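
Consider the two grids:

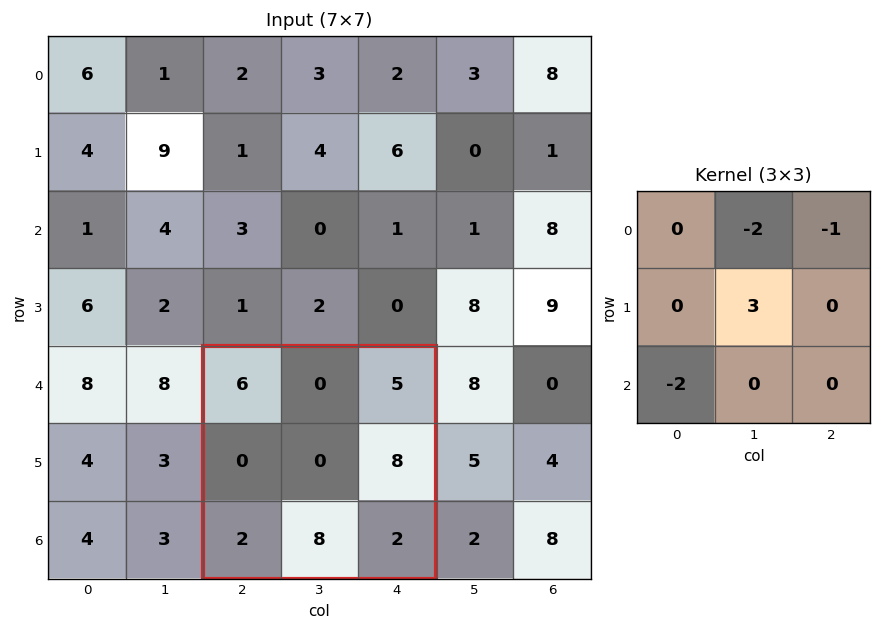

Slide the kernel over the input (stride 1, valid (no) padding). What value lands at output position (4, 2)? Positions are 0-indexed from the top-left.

-9

The receptive field on the input at this output position is [6 0 5 / 0 0 8 / 2 8 2]. Elementwise product with the kernel and sum: 0·-2 + 5·-1 + 0·3 + 2·-2.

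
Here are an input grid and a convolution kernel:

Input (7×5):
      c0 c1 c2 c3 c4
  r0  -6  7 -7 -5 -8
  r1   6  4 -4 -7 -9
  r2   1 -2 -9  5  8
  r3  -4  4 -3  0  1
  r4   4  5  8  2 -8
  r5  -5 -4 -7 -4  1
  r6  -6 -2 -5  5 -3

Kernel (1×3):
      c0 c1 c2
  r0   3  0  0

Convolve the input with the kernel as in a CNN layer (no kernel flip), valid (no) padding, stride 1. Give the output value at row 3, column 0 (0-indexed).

The receptive field on the input at this output position is [-4 4 -3]. Elementwise product with the kernel and sum: -4·3.

-12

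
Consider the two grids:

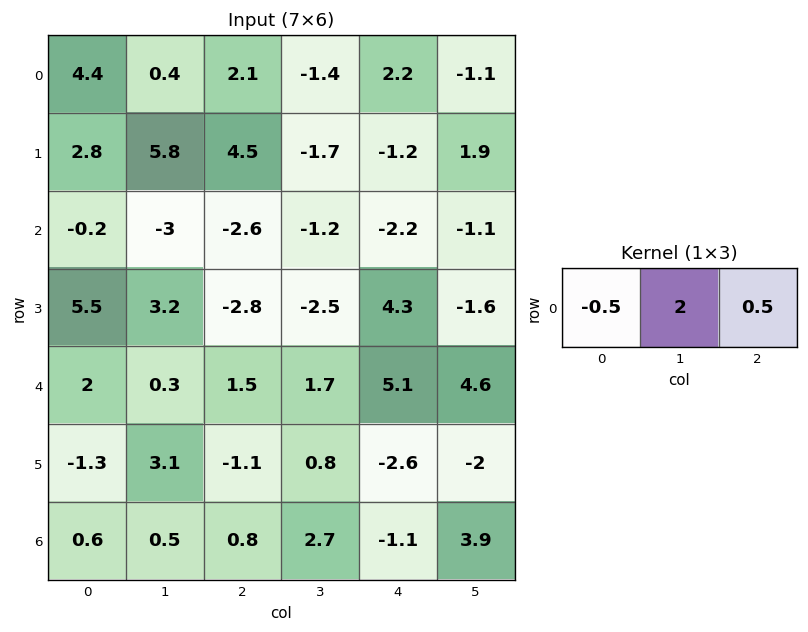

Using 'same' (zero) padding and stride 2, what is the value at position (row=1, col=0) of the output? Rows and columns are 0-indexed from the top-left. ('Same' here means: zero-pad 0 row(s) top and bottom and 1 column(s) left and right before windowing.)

-1.9

The receptive field on the zero-padded input at this output position is [0 -0.2 -3]. Elementwise product with the kernel and sum: 0·-0.5 + -0.2·2 + -3·0.5.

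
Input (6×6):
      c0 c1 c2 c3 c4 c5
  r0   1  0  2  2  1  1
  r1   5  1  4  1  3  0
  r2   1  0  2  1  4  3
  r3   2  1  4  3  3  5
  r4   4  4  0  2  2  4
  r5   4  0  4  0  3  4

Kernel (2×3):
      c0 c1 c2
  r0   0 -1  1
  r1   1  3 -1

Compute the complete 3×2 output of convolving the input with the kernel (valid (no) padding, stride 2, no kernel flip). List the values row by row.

Output[0,0]: The receptive field on the input at this output position is [1 0 2 / 5 1 4]. Elementwise product with the kernel and sum: 0·-1 + 2·1 + 5·1 + 1·3 + 4·-1.
Output[0,1]: The receptive field on the input at this output position is [2 2 1 / 4 1 3]. Elementwise product with the kernel and sum: 2·-1 + 1·1 + 4·1 + 1·3 + 3·-1.

6 3
3 13
-4 1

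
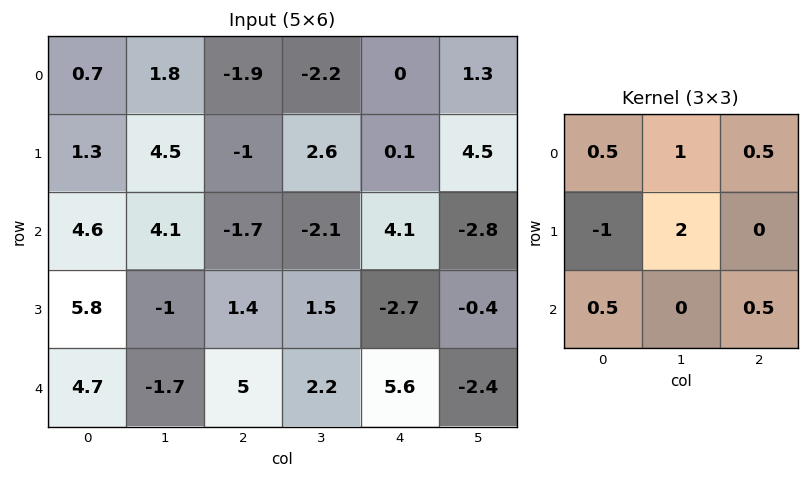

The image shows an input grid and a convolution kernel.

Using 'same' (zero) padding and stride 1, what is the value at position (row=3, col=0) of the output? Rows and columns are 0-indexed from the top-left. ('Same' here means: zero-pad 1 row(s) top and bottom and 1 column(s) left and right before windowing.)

17.4

The receptive field on the zero-padded input at this output position is [0 4.6 4.1 / 0 5.8 -1 / 0 4.7 -1.7]. Elementwise product with the kernel and sum: 0·0.5 + 4.6·1 + 4.1·0.5 + 0·-1 + 5.8·2 + 0·0.5 + -1.7·0.5.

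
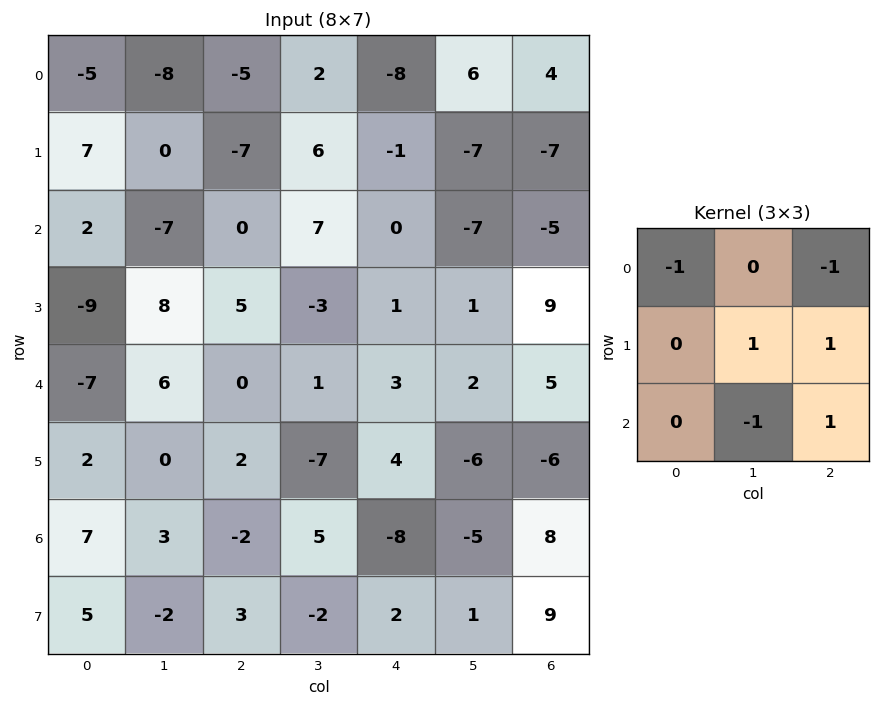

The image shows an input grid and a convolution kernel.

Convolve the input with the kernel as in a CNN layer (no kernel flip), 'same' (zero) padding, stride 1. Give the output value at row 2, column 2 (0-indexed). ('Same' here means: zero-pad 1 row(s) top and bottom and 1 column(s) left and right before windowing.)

The receptive field on the zero-padded input at this output position is [0 -7 6 / -7 0 7 / 8 5 -3]. Elementwise product with the kernel and sum: 0·-1 + 6·-1 + 0·1 + 7·1 + 5·-1 + -3·1.

-7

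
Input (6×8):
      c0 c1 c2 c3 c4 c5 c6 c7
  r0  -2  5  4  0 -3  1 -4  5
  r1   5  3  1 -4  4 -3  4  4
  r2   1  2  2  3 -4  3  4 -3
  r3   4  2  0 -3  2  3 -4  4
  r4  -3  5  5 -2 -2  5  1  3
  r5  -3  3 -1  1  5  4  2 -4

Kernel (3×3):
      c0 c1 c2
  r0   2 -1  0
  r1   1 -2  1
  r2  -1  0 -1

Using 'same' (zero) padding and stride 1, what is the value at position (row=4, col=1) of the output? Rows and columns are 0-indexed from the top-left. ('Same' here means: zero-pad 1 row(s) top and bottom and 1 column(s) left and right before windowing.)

2

The receptive field on the zero-padded input at this output position is [4 2 0 / -3 5 5 / -3 3 -1]. Elementwise product with the kernel and sum: 4·2 + 2·-1 + -3·1 + 5·-2 + 5·1 + -3·-1 + -1·-1.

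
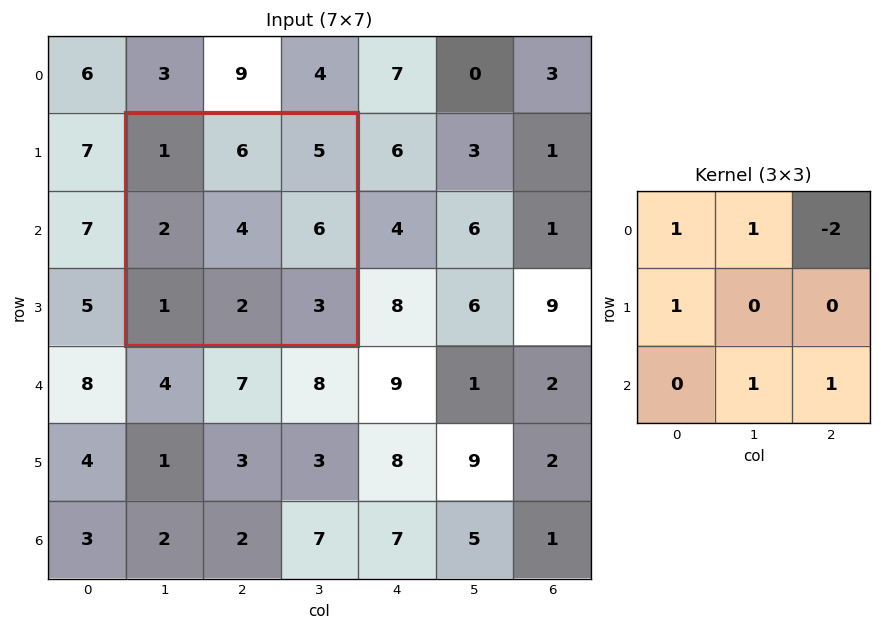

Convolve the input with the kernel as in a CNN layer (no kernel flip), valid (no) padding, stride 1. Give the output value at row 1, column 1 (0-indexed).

4

The receptive field on the input at this output position is [1 6 5 / 2 4 6 / 1 2 3]. Elementwise product with the kernel and sum: 1·1 + 6·1 + 5·-2 + 2·1 + 2·1 + 3·1.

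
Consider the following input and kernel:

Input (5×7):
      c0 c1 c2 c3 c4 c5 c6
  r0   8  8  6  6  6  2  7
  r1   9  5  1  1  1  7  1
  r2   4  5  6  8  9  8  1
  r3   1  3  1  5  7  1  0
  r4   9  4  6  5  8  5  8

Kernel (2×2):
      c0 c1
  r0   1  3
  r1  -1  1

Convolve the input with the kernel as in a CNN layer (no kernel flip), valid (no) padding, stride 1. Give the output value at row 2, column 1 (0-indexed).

21

The receptive field on the input at this output position is [5 6 / 3 1]. Elementwise product with the kernel and sum: 5·1 + 6·3 + 3·-1 + 1·1.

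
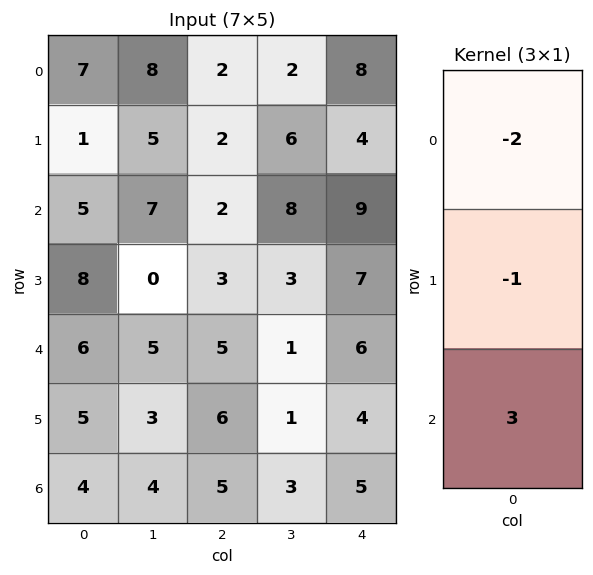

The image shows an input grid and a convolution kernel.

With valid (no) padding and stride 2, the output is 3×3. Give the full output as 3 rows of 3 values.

0 0 7
0 8 -7
-5 -1 -1

Output[0,0]: The receptive field on the input at this output position is [7 / 1 / 5]. Elementwise product with the kernel and sum: 7·-2 + 1·-1 + 5·3.
Output[0,1]: The receptive field on the input at this output position is [2 / 2 / 2]. Elementwise product with the kernel and sum: 2·-2 + 2·-1 + 2·3.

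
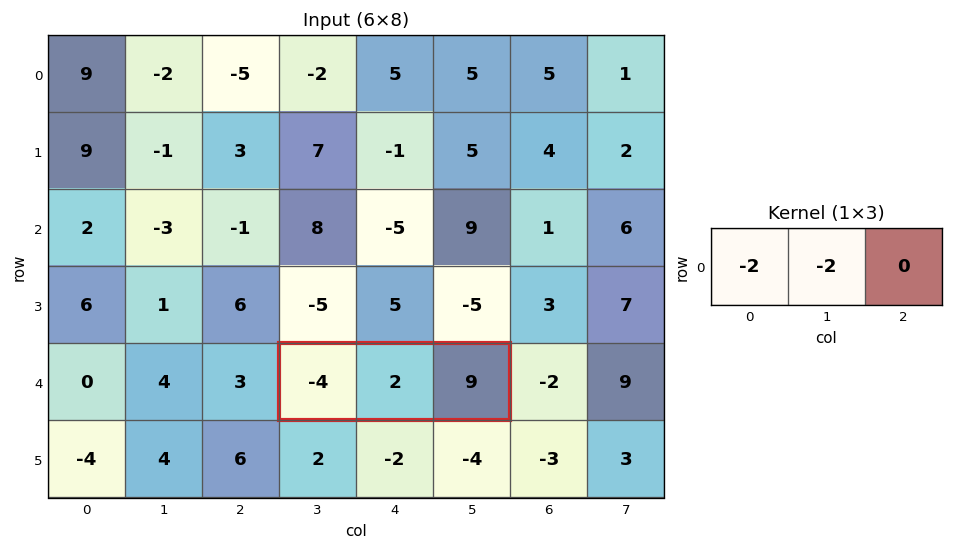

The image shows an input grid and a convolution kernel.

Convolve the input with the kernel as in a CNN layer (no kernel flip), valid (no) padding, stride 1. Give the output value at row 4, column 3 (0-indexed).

4

The receptive field on the input at this output position is [-4 2 9]. Elementwise product with the kernel and sum: -4·-2 + 2·-2.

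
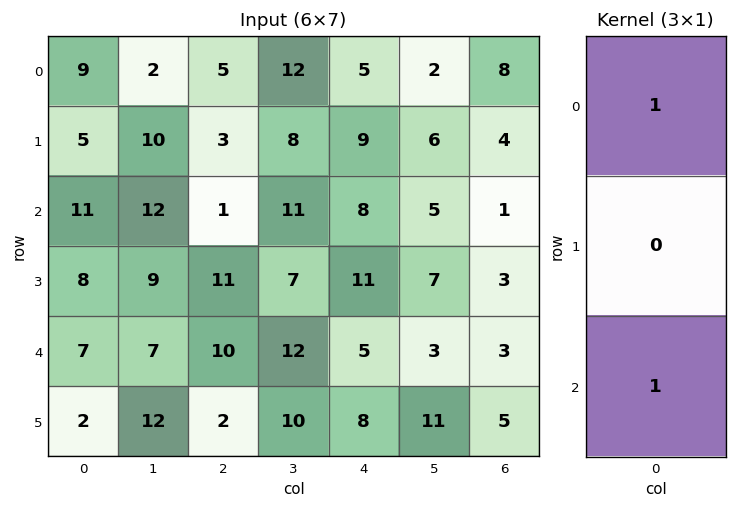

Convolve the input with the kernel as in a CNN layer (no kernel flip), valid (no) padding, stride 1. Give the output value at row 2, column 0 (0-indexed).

The receptive field on the input at this output position is [11 / 8 / 7]. Elementwise product with the kernel and sum: 11·1 + 7·1.

18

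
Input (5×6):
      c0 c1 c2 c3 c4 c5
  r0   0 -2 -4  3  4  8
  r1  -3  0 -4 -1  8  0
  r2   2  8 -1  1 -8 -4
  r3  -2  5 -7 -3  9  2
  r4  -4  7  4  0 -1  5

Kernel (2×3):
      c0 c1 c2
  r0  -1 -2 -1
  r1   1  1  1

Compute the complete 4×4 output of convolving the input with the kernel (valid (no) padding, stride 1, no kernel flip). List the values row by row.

1 2 -3 -12
16 17 -10 -26
-21 -12 6 27
6 23 7 -13

Output[0,0]: The receptive field on the input at this output position is [0 -2 -4 / -3 0 -4]. Elementwise product with the kernel and sum: 0·-1 + -2·-2 + -4·-1 + -3·1 + 0·1 + -4·1.
Output[0,1]: The receptive field on the input at this output position is [-2 -4 3 / 0 -4 -1]. Elementwise product with the kernel and sum: -2·-1 + -4·-2 + 3·-1 + 0·1 + -4·1 + -1·1.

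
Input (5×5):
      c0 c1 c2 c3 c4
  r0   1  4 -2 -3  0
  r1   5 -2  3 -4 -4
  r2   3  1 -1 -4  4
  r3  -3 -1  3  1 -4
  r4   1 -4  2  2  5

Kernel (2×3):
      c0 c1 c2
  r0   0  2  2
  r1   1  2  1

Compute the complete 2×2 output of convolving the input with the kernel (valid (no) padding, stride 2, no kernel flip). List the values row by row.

Output[0,0]: The receptive field on the input at this output position is [1 4 -2 / 5 -2 3]. Elementwise product with the kernel and sum: 4·2 + -2·2 + 5·1 + -2·2 + 3·1.
Output[0,1]: The receptive field on the input at this output position is [-2 -3 0 / 3 -4 -4]. Elementwise product with the kernel and sum: -3·2 + 0·2 + 3·1 + -4·2 + -4·1.

8 -15
-2 1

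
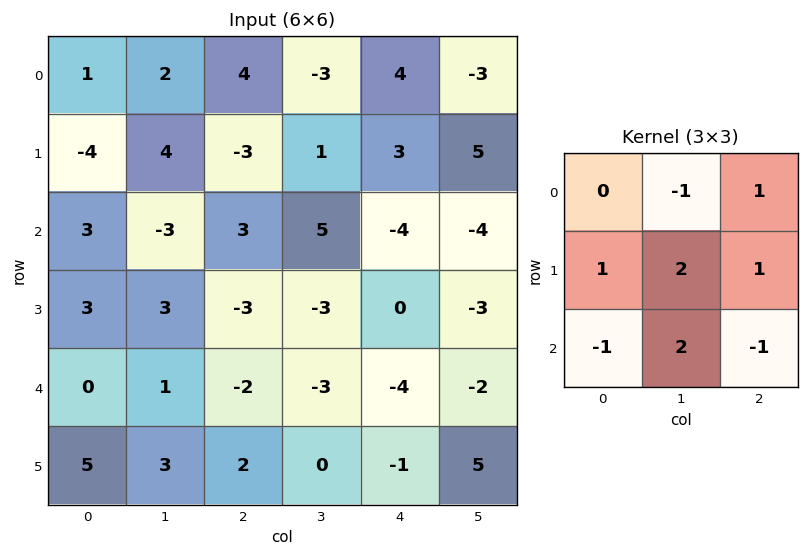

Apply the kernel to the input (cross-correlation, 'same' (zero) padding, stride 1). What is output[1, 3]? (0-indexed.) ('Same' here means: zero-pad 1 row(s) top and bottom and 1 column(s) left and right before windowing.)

The receptive field on the zero-padded input at this output position is [4 -3 4 / -3 1 3 / 3 5 -4]. Elementwise product with the kernel and sum: -3·-1 + 4·1 + -3·1 + 1·2 + 3·1 + 3·-1 + 5·2 + -4·-1.

20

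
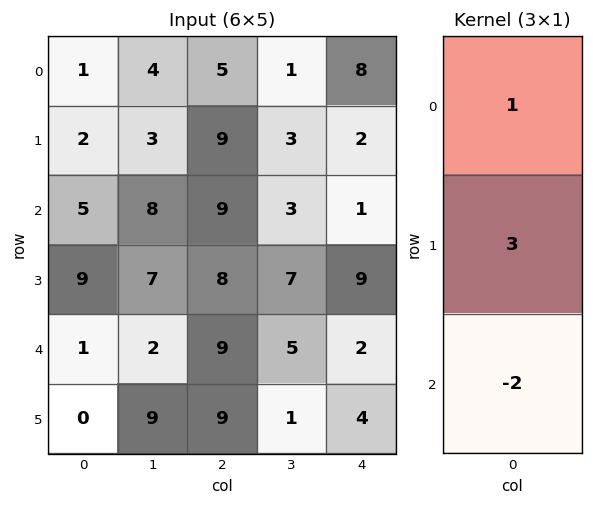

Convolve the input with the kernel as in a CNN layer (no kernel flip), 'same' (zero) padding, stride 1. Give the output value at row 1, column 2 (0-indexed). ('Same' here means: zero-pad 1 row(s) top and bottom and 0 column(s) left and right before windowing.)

The receptive field on the zero-padded input at this output position is [5 / 9 / 9]. Elementwise product with the kernel and sum: 5·1 + 9·3 + 9·-2.

14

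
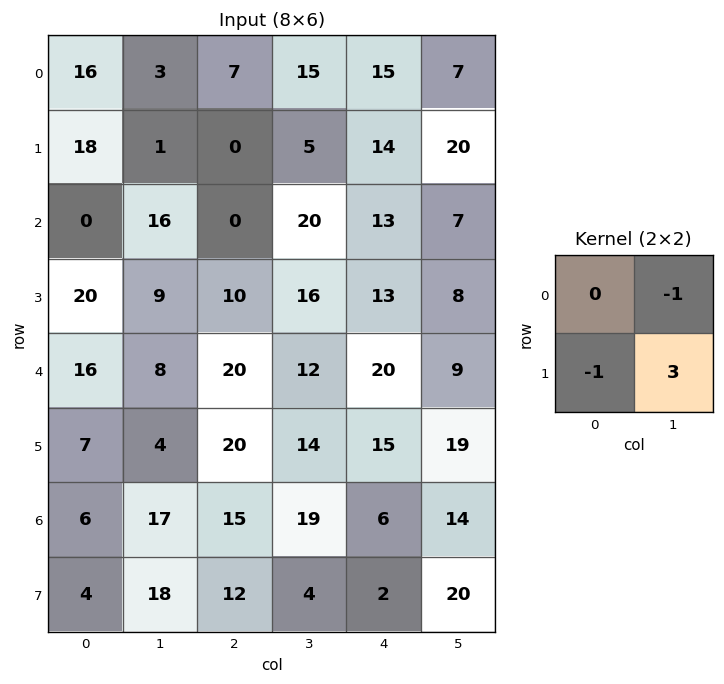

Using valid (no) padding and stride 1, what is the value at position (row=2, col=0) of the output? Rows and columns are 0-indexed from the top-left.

The receptive field on the input at this output position is [0 16 / 20 9]. Elementwise product with the kernel and sum: 16·-1 + 20·-1 + 9·3.

-9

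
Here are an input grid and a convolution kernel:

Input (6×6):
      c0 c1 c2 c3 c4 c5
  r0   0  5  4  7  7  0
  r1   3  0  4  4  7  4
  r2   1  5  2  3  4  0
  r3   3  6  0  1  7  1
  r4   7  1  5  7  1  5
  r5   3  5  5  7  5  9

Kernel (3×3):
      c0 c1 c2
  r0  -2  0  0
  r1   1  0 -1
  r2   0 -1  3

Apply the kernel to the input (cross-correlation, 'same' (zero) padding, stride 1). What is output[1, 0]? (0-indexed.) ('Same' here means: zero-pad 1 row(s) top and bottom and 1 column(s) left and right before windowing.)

14

The receptive field on the zero-padded input at this output position is [0 0 5 / 0 3 0 / 0 1 5]. Elementwise product with the kernel and sum: 0·-2 + 0·1 + 0·-1 + 1·-1 + 5·3.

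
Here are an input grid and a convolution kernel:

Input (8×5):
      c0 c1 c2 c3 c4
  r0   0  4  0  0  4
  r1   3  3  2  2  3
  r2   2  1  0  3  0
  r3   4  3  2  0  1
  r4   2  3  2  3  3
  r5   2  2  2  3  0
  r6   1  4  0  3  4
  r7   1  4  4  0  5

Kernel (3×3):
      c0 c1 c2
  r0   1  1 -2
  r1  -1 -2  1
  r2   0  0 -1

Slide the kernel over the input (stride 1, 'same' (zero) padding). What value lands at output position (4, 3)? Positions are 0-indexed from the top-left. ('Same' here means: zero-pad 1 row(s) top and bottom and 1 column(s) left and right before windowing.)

-5

The receptive field on the zero-padded input at this output position is [2 0 1 / 2 3 3 / 2 3 0]. Elementwise product with the kernel and sum: 2·1 + 0·1 + 1·-2 + 2·-1 + 3·-2 + 3·1 + 0·-1.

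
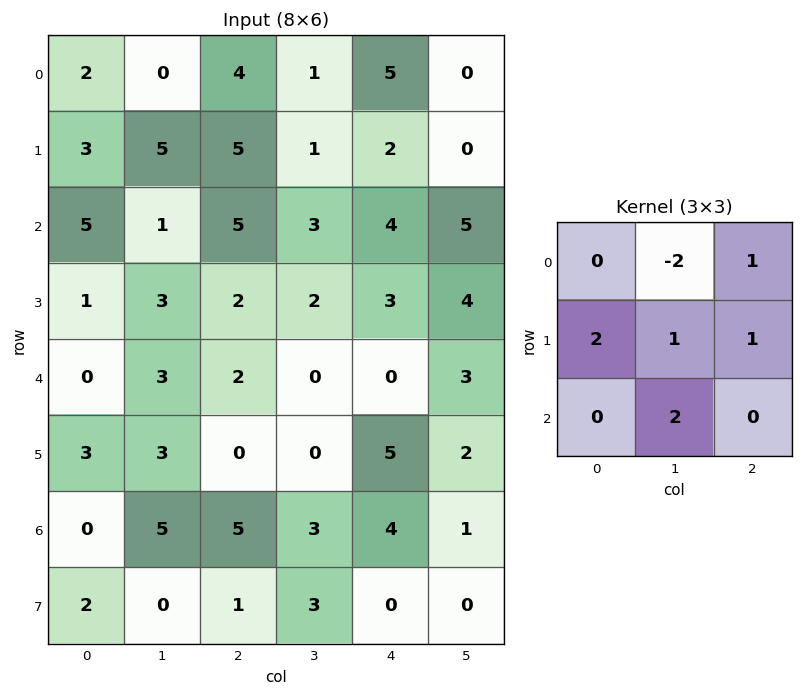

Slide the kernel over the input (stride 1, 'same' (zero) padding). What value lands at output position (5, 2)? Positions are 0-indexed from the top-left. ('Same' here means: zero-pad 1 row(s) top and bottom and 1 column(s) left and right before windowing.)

The receptive field on the zero-padded input at this output position is [3 2 0 / 3 0 0 / 5 5 3]. Elementwise product with the kernel and sum: 2·-2 + 0·1 + 3·2 + 0·1 + 0·1 + 5·2.

12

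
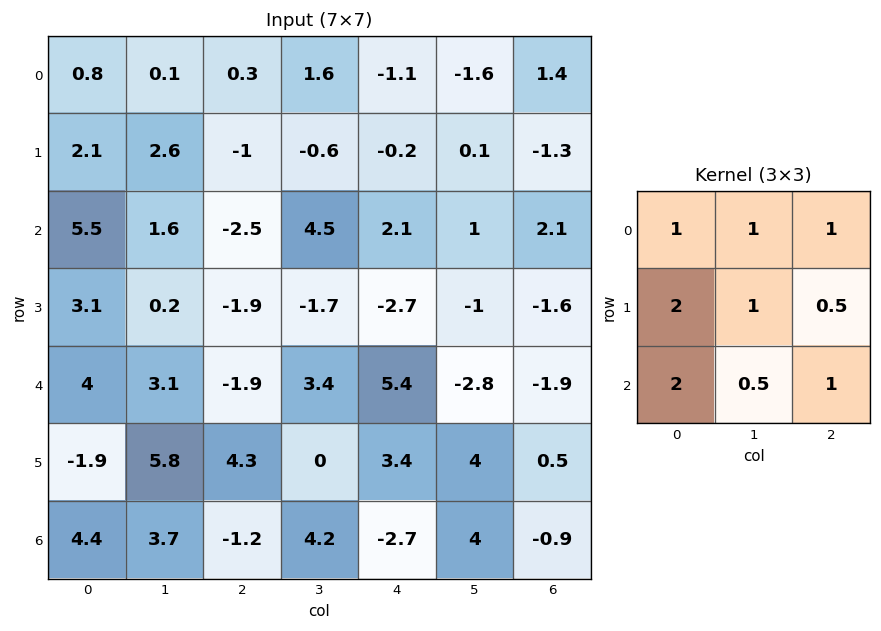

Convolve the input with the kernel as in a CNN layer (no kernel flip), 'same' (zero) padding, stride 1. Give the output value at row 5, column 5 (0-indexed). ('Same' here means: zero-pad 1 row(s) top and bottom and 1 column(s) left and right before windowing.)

The receptive field on the zero-padded input at this output position is [5.4 -2.8 -1.9 / 3.4 4 0.5 / -2.7 4 -0.9]. Elementwise product with the kernel and sum: 5.4·1 + -2.8·1 + -1.9·1 + 3.4·2 + 4·1 + 0.5·0.5 + -2.7·2 + 4·0.5 + -0.9·1.

7.45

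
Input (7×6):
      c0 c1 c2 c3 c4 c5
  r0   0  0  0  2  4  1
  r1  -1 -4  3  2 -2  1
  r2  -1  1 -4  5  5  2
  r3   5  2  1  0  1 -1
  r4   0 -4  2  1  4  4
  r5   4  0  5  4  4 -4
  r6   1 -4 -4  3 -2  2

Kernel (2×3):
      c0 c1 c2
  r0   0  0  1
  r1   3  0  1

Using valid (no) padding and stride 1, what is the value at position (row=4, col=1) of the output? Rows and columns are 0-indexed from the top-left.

5

The receptive field on the input at this output position is [-4 2 1 / 0 5 4]. Elementwise product with the kernel and sum: 1·1 + 0·3 + 4·1.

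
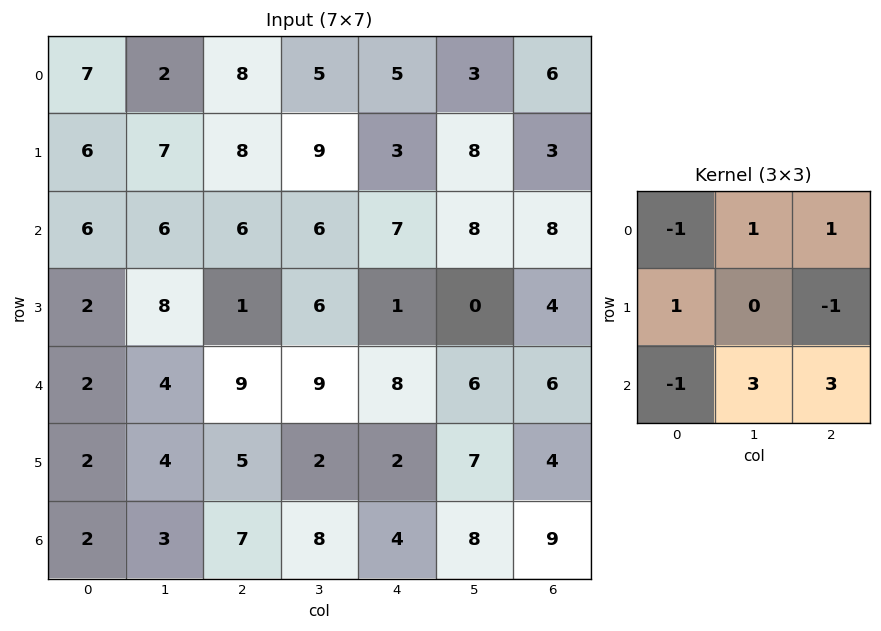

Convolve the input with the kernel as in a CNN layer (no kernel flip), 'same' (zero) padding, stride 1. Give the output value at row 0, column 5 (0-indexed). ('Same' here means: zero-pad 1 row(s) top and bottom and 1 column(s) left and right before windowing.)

The receptive field on the zero-padded input at this output position is [0 0 0 / 5 3 6 / 3 8 3]. Elementwise product with the kernel and sum: 0·-1 + 0·1 + 0·1 + 5·1 + 6·-1 + 3·-1 + 8·3 + 3·3.

29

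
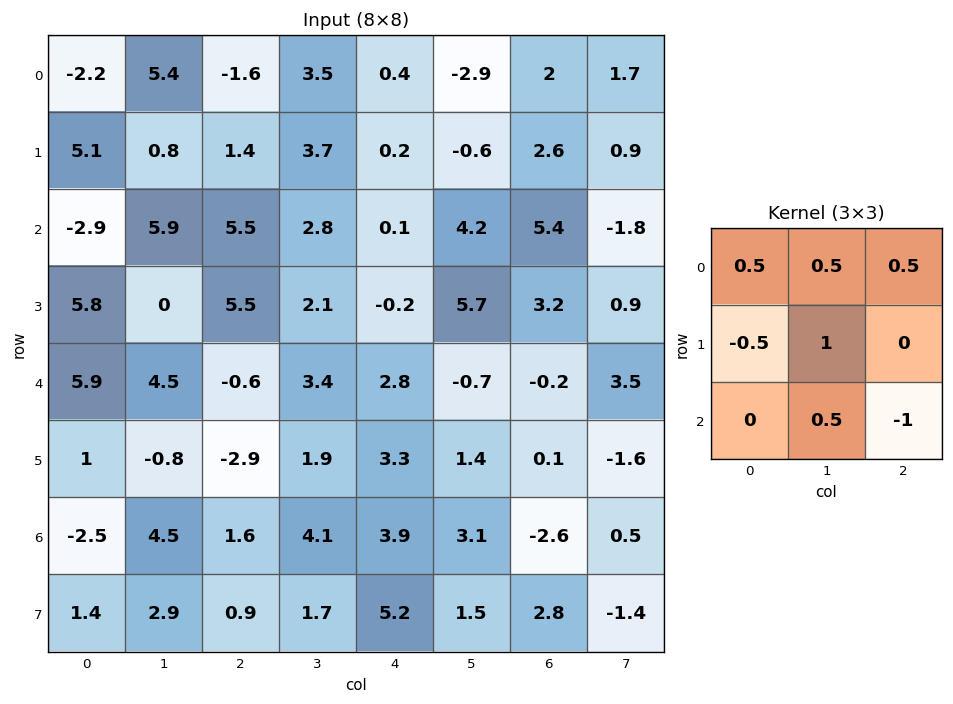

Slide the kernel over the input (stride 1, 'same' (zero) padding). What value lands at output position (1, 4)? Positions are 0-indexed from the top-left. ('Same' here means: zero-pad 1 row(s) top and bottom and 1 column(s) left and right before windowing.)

-5.3

The receptive field on the zero-padded input at this output position is [3.5 0.4 -2.9 / 3.7 0.2 -0.6 / 2.8 0.1 4.2]. Elementwise product with the kernel and sum: 3.5·0.5 + 0.4·0.5 + -2.9·0.5 + 3.7·-0.5 + 0.2·1 + 0.1·0.5 + 4.2·-1.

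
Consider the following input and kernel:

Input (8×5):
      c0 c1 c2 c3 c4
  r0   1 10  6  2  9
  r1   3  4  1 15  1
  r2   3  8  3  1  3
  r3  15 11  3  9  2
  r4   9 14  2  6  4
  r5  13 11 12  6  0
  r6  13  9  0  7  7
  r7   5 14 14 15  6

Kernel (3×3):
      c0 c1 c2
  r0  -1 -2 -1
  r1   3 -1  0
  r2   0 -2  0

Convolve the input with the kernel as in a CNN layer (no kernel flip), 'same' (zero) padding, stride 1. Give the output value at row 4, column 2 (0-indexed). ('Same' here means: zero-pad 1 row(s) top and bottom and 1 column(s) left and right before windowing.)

The receptive field on the zero-padded input at this output position is [11 3 9 / 14 2 6 / 11 12 6]. Elementwise product with the kernel and sum: 11·-1 + 3·-2 + 9·-1 + 14·3 + 2·-1 + 12·-2.

-10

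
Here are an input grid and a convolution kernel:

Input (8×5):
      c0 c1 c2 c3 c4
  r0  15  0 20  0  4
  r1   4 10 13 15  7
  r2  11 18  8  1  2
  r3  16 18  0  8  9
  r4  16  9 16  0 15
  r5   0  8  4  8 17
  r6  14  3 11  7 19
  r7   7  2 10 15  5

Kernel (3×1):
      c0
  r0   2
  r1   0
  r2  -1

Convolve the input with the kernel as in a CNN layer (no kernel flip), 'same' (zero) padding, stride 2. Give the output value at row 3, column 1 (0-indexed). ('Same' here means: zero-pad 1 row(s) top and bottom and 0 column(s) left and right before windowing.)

-2

The receptive field on the zero-padded input at this output position is [4 / 11 / 10]. Elementwise product with the kernel and sum: 4·2 + 10·-1.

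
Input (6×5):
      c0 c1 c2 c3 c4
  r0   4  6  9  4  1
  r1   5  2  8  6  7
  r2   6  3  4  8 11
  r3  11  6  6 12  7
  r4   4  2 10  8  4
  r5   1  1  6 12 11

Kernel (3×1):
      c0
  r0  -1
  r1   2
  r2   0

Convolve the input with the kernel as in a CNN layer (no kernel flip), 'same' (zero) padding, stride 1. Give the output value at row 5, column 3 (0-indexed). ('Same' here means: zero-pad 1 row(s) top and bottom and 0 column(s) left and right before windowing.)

The receptive field on the zero-padded input at this output position is [8 / 12 / 0]. Elementwise product with the kernel and sum: 8·-1 + 12·2.

16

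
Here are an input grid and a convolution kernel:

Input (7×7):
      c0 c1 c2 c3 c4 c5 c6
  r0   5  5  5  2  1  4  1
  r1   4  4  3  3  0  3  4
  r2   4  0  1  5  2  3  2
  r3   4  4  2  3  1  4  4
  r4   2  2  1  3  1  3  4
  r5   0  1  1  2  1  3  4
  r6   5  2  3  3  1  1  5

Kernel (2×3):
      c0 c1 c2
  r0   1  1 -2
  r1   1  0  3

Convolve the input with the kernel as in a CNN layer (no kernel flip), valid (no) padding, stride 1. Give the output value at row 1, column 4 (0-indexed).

3

The receptive field on the input at this output position is [0 3 4 / 2 3 2]. Elementwise product with the kernel and sum: 0·1 + 3·1 + 4·-2 + 2·1 + 2·3.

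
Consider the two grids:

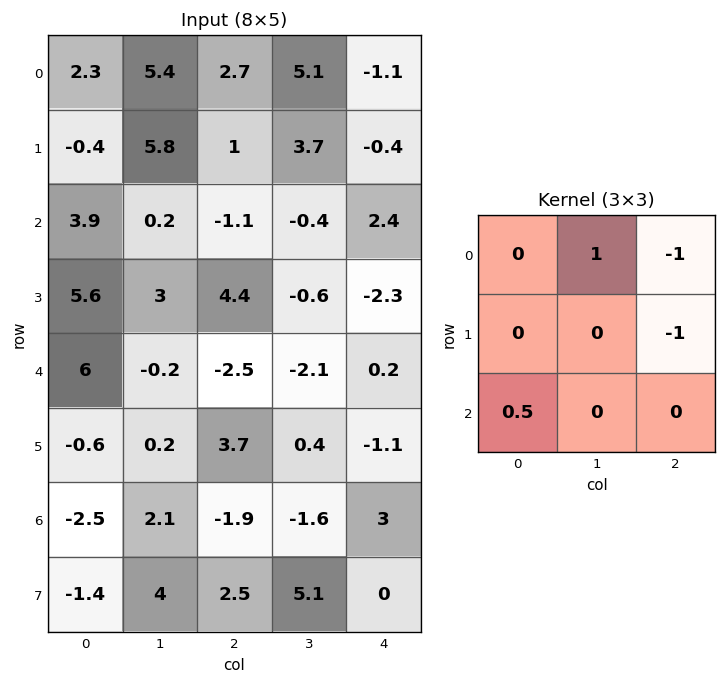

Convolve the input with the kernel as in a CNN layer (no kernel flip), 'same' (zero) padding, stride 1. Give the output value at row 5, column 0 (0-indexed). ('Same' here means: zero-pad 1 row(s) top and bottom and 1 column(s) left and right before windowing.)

6

The receptive field on the zero-padded input at this output position is [0 6 -0.2 / 0 -0.6 0.2 / 0 -2.5 2.1]. Elementwise product with the kernel and sum: 6·1 + -0.2·-1 + 0.2·-1 + 0·0.5.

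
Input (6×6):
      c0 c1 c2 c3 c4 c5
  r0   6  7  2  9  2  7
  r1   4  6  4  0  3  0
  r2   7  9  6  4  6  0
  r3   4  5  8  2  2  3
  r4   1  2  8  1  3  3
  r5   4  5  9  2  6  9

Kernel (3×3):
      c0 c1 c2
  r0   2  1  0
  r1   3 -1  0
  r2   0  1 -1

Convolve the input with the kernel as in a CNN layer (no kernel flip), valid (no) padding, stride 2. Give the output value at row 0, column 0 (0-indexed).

The receptive field on the input at this output position is [6 7 2 / 4 6 4 / 7 9 6]. Elementwise product with the kernel and sum: 6·2 + 7·1 + 4·3 + 6·-1 + 9·1 + 6·-1.

28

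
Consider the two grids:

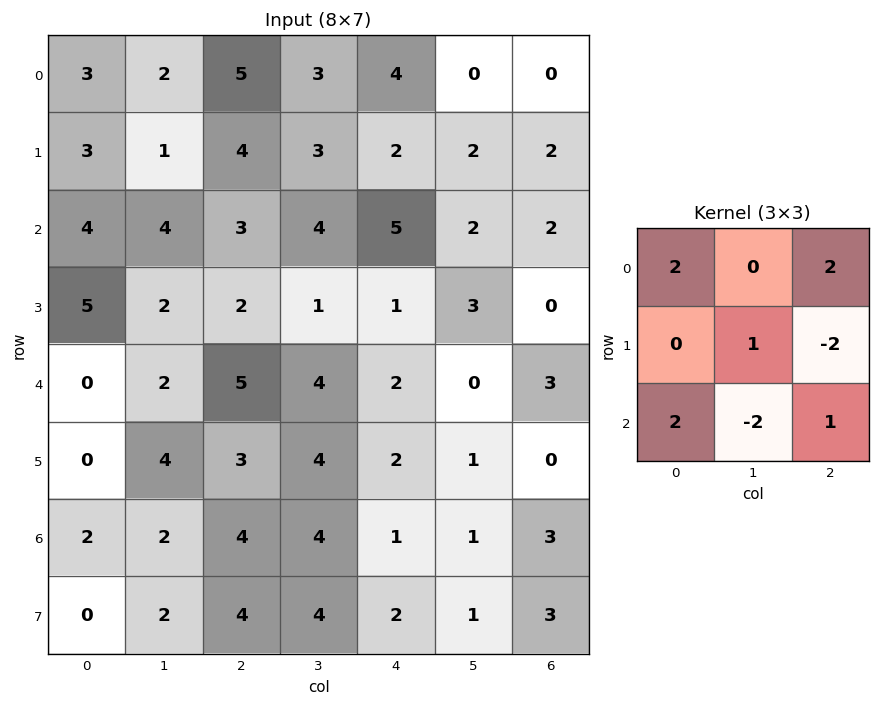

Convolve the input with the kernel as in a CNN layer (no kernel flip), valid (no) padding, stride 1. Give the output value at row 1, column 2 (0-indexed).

9

The receptive field on the input at this output position is [4 3 2 / 3 4 5 / 2 1 1]. Elementwise product with the kernel and sum: 4·2 + 2·2 + 4·1 + 5·-2 + 2·2 + 1·-2 + 1·1.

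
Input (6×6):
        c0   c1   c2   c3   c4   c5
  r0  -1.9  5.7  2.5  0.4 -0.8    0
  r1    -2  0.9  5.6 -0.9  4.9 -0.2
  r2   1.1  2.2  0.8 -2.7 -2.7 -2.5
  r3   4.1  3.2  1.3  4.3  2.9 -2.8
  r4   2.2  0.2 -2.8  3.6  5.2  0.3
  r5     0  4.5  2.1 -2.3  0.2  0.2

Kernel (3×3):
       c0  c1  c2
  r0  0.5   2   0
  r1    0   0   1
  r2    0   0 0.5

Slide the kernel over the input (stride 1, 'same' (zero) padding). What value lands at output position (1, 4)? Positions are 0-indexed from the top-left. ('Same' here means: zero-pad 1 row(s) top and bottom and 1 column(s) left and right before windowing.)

The receptive field on the zero-padded input at this output position is [0.4 -0.8 0 / -0.9 4.9 -0.2 / -2.7 -2.7 -2.5]. Elementwise product with the kernel and sum: 0.4·0.5 + -0.8·2 + -0.2·1 + -2.5·0.5.

-2.85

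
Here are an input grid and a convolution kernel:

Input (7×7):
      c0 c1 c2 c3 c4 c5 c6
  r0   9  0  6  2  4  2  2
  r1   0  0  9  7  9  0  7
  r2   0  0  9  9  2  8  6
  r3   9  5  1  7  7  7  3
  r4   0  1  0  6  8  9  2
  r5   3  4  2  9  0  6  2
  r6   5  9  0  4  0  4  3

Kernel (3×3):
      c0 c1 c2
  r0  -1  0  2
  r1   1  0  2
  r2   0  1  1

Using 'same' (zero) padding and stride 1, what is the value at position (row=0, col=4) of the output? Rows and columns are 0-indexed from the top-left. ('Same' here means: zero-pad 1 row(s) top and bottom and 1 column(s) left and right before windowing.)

15

The receptive field on the zero-padded input at this output position is [0 0 0 / 2 4 2 / 7 9 0]. Elementwise product with the kernel and sum: 0·-1 + 0·2 + 2·1 + 2·2 + 9·1 + 0·1.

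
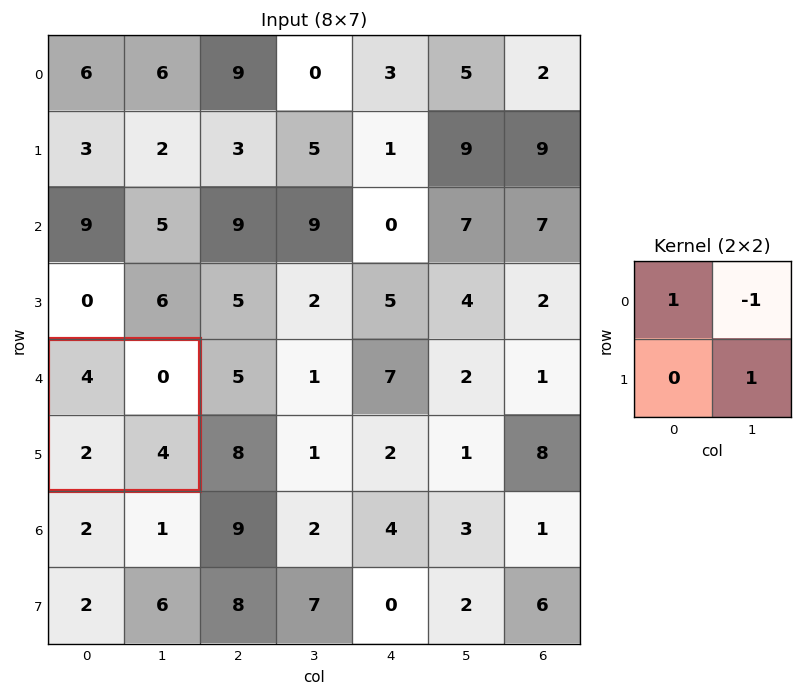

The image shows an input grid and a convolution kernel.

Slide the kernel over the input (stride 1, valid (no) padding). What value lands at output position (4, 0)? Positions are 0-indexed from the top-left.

The receptive field on the input at this output position is [4 0 / 2 4]. Elementwise product with the kernel and sum: 4·1 + 0·-1 + 4·1.

8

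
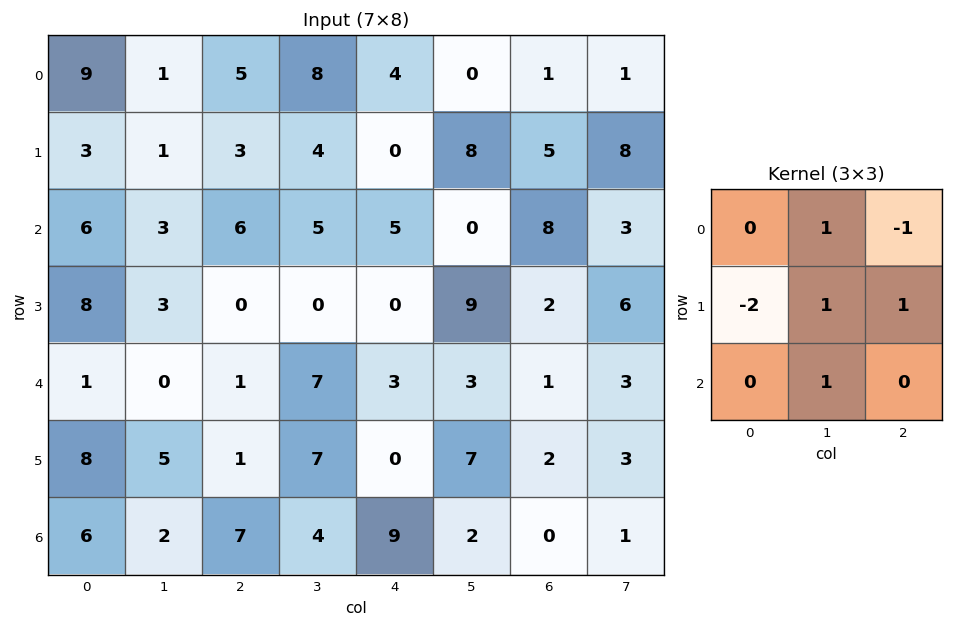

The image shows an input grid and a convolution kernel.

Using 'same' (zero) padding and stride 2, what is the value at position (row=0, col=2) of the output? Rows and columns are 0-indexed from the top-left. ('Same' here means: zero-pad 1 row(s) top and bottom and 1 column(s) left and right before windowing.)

-12

The receptive field on the zero-padded input at this output position is [0 0 0 / 8 4 0 / 4 0 8]. Elementwise product with the kernel and sum: 0·1 + 0·-1 + 8·-2 + 4·1 + 0·1 + 0·1.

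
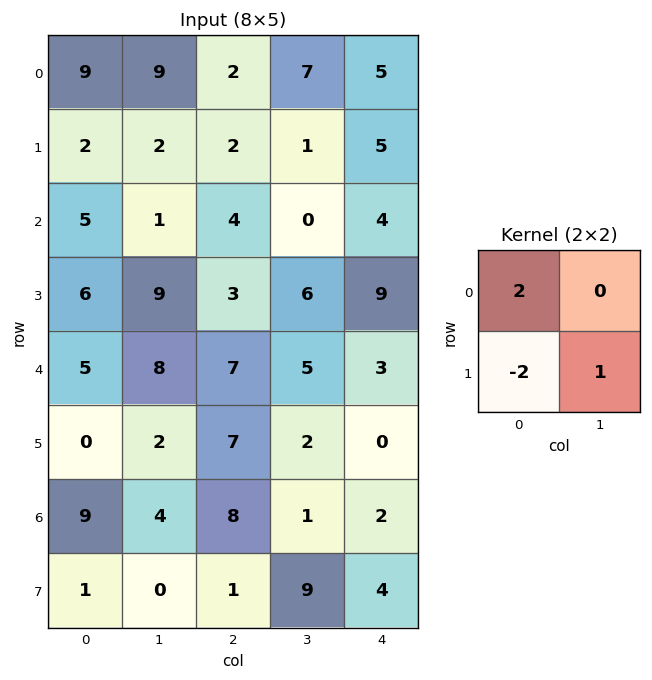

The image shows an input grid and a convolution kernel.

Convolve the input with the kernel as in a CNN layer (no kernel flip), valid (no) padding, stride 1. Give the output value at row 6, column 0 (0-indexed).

16

The receptive field on the input at this output position is [9 4 / 1 0]. Elementwise product with the kernel and sum: 9·2 + 1·-2 + 0·1.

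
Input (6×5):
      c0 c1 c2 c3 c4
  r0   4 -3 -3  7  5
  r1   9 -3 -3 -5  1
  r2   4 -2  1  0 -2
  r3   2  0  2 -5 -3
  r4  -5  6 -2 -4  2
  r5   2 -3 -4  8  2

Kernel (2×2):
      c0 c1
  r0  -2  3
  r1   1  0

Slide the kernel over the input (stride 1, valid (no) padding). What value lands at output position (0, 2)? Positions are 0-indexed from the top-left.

The receptive field on the input at this output position is [-3 7 / -3 -5]. Elementwise product with the kernel and sum: -3·-2 + 7·3 + -3·1.

24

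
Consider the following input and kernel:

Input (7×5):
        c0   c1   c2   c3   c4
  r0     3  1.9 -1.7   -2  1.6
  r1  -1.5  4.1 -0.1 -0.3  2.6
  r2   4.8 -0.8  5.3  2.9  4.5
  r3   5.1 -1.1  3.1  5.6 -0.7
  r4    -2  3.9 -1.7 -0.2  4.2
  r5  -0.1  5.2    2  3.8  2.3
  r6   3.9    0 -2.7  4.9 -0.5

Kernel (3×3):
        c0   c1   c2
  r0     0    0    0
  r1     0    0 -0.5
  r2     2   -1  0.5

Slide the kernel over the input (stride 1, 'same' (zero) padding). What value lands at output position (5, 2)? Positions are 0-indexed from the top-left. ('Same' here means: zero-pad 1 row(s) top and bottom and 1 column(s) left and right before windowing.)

The receptive field on the zero-padded input at this output position is [3.9 -1.7 -0.2 / 5.2 2 3.8 / 0 -2.7 4.9]. Elementwise product with the kernel and sum: 3.8·-0.5 + 0·2 + -2.7·-1 + 4.9·0.5.

3.25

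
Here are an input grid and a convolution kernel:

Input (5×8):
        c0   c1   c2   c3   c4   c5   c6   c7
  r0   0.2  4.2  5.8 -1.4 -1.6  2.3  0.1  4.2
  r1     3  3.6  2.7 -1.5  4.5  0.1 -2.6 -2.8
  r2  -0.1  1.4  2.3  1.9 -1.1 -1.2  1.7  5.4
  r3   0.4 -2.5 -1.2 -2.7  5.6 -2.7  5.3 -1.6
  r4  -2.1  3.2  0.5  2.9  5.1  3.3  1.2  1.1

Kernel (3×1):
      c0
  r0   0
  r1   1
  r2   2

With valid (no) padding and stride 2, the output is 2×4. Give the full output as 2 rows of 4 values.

Output[0,0]: The receptive field on the input at this output position is [0.2 / 3 / -0.1]. Elementwise product with the kernel and sum: 3·1 + -0.1·2.

2.8 7.3 2.3 0.8
-3.8 -0.2 15.8 7.7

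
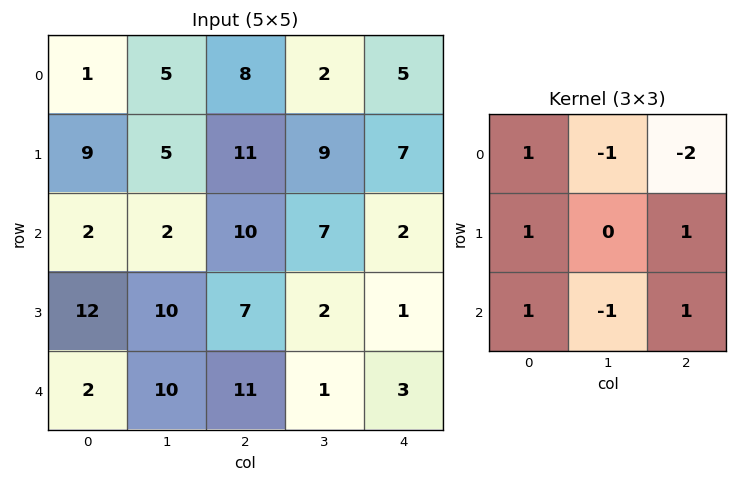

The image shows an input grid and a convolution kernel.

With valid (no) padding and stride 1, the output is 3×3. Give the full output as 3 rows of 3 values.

Output[0,0]: The receptive field on the input at this output position is [1 5 8 / 9 5 11 / 2 2 10]. Elementwise product with the kernel and sum: 1·1 + 5·-1 + 8·-2 + 9·1 + 11·1 + 2·1 + 2·-1 + 10·1.

10 6 19
3 -10 6
2 -10 20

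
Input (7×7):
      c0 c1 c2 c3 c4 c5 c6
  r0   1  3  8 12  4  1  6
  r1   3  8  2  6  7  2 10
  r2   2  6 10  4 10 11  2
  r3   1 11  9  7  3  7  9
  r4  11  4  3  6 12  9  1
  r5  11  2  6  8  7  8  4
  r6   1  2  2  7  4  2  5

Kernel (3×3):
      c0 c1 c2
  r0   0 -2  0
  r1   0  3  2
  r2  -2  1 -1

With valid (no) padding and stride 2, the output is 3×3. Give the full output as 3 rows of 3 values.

Output[0,0]: The receptive field on the input at this output position is [1 3 8 / 3 8 2 / 2 6 10]. Elementwise product with the kernel and sum: 3·-2 + 8·3 + 2·2 + 2·-2 + 6·1 + 10·-1.
Output[0,1]: The receptive field on the input at this output position is [8 12 4 / 2 6 7 / 10 4 10]. Elementwise product with the kernel and sum: 12·-2 + 6·3 + 7·2 + 10·-2 + 4·1 + 10·-1.

14 -18 13
18 7 1
8 25 3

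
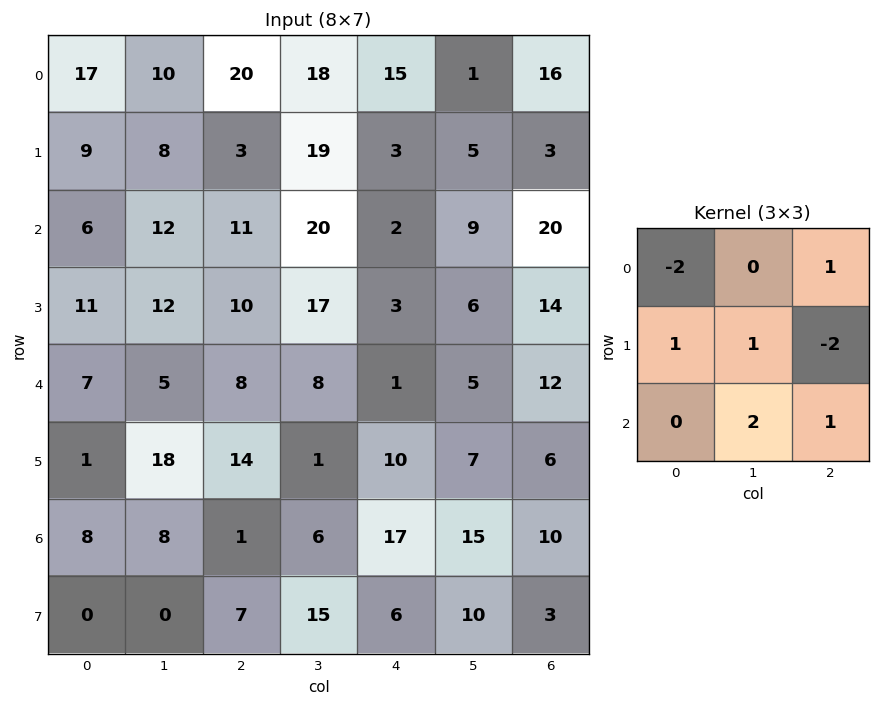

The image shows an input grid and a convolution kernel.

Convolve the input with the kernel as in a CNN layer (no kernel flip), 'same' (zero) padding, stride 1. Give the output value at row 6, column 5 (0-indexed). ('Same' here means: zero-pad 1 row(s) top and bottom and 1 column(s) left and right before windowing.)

21

The receptive field on the zero-padded input at this output position is [10 7 6 / 17 15 10 / 6 10 3]. Elementwise product with the kernel and sum: 10·-2 + 6·1 + 17·1 + 15·1 + 10·-2 + 10·2 + 3·1.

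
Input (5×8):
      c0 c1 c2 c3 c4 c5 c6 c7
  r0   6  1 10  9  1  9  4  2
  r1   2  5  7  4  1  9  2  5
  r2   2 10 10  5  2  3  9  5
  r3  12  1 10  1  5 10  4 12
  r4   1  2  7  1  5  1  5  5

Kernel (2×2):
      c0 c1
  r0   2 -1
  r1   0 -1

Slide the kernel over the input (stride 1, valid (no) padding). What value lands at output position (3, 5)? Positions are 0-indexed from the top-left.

The receptive field on the input at this output position is [10 4 / 1 5]. Elementwise product with the kernel and sum: 10·2 + 4·-1 + 5·-1.

11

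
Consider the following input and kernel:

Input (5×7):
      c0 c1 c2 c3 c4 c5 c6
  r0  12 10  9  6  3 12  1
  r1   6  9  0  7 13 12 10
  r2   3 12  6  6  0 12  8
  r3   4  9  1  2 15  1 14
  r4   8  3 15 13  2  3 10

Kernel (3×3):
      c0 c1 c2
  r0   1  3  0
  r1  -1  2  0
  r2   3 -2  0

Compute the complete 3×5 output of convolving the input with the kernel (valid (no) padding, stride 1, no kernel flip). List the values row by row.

Output[0,0]: The receptive field on the input at this output position is [12 10 9 / 6 9 0 / 3 12 6]. Elementwise product with the kernel and sum: 12·1 + 10·3 + 6·-1 + 9·2 + 3·3 + 12·-2.

39 52 47 52 26
48 34 26 16 116
71 2 46 69 23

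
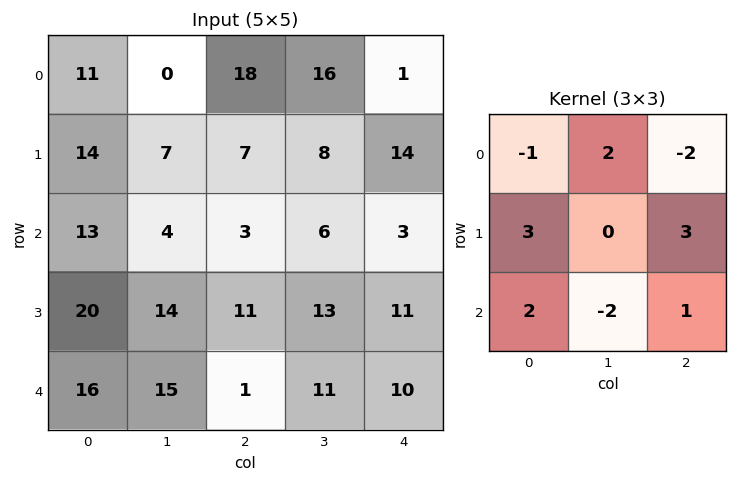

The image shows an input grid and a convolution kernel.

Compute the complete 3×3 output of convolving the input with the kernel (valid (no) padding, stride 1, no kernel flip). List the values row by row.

37 57 72
57 40 6
85 110 59

Output[0,0]: The receptive field on the input at this output position is [11 0 18 / 14 7 7 / 13 4 3]. Elementwise product with the kernel and sum: 11·-1 + 0·2 + 18·-2 + 14·3 + 7·3 + 13·2 + 4·-2 + 3·1.
Output[0,1]: The receptive field on the input at this output position is [0 18 16 / 7 7 8 / 4 3 6]. Elementwise product with the kernel and sum: 0·-1 + 18·2 + 16·-2 + 7·3 + 8·3 + 4·2 + 3·-2 + 6·1.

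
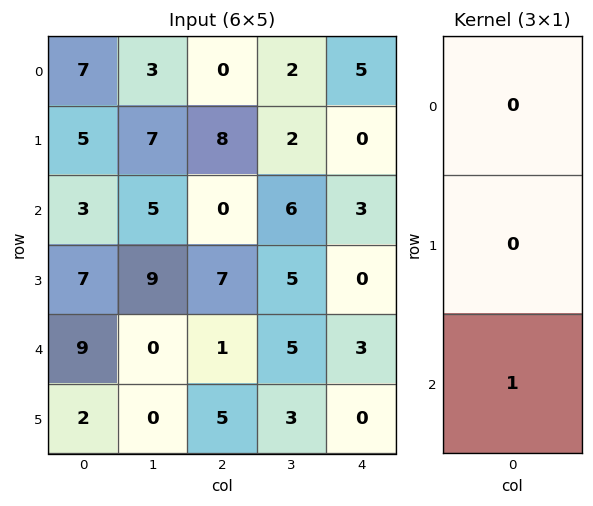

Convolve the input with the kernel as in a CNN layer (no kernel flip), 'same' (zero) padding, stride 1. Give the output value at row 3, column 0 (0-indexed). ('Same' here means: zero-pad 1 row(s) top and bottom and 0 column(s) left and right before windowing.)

The receptive field on the zero-padded input at this output position is [3 / 7 / 9]. Elementwise product with the kernel and sum: 9·1.

9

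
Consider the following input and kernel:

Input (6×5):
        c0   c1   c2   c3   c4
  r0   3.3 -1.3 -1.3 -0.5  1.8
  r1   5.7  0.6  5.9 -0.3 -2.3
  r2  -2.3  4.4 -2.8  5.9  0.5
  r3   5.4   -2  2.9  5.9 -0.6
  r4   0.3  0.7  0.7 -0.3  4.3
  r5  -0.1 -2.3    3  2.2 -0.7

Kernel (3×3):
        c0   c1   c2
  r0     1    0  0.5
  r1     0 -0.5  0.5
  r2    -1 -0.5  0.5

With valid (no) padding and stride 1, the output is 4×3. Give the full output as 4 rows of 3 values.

4 -4.7 -1.3
2.1 8.3 -4.1
-1.55 7.65 -4.2
9.6 2.35 0.45

Output[0,0]: The receptive field on the input at this output position is [3.3 -1.3 -1.3 / 5.7 0.6 5.9 / -2.3 4.4 -2.8]. Elementwise product with the kernel and sum: 3.3·1 + -1.3·0.5 + 0.6·-0.5 + 5.9·0.5 + -2.3·-1 + 4.4·-0.5 + -2.8·0.5.
Output[0,1]: The receptive field on the input at this output position is [-1.3 -1.3 -0.5 / 0.6 5.9 -0.3 / 4.4 -2.8 5.9]. Elementwise product with the kernel and sum: -1.3·1 + -0.5·0.5 + 5.9·-0.5 + -0.3·0.5 + 4.4·-1 + -2.8·-0.5 + 5.9·0.5.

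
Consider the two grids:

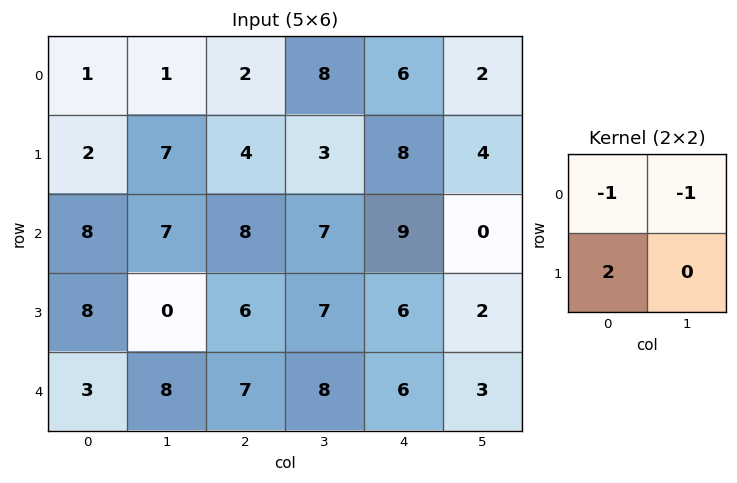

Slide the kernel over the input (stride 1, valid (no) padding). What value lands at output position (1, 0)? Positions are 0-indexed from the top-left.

7

The receptive field on the input at this output position is [2 7 / 8 7]. Elementwise product with the kernel and sum: 2·-1 + 7·-1 + 8·2.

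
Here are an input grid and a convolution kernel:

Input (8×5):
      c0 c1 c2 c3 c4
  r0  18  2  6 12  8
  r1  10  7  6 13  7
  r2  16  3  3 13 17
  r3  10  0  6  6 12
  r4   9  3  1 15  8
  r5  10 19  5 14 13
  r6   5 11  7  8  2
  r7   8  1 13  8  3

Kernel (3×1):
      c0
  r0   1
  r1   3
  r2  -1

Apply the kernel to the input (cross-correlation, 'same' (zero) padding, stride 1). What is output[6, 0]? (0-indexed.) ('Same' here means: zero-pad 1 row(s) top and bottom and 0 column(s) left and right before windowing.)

17

The receptive field on the zero-padded input at this output position is [10 / 5 / 8]. Elementwise product with the kernel and sum: 10·1 + 5·3 + 8·-1.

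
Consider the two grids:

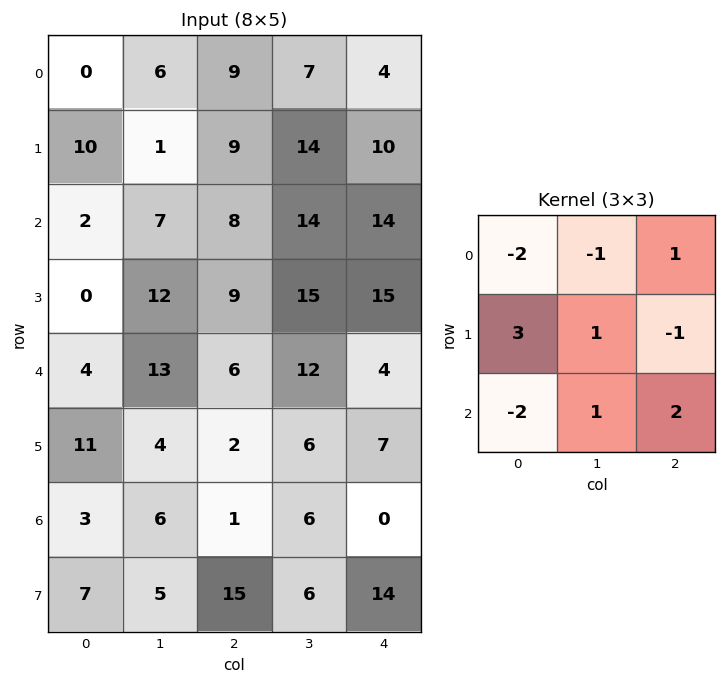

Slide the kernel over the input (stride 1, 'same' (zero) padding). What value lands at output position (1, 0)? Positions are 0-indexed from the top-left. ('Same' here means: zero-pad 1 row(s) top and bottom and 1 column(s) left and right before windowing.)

The receptive field on the zero-padded input at this output position is [0 0 6 / 0 10 1 / 0 2 7]. Elementwise product with the kernel and sum: 0·-2 + 0·-1 + 6·1 + 0·3 + 10·1 + 1·-1 + 0·-2 + 2·1 + 7·2.

31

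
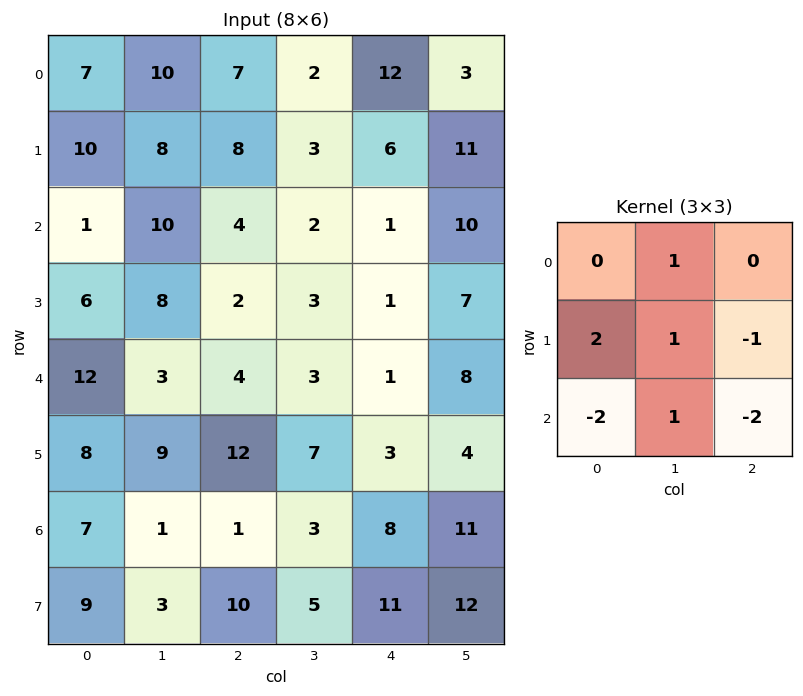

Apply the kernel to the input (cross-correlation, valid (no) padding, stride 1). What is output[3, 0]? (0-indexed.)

0

The receptive field on the input at this output position is [6 8 2 / 12 3 4 / 8 9 12]. Elementwise product with the kernel and sum: 8·1 + 12·2 + 3·1 + 4·-1 + 8·-2 + 9·1 + 12·-2.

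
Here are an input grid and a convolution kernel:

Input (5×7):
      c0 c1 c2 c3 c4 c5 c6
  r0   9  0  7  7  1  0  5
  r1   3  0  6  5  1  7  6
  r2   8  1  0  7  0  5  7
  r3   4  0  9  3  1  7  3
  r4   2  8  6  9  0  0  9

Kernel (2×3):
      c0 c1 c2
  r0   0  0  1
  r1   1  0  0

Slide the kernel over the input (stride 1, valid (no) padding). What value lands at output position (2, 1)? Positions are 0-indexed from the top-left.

7

The receptive field on the input at this output position is [1 0 7 / 0 9 3]. Elementwise product with the kernel and sum: 7·1 + 0·1.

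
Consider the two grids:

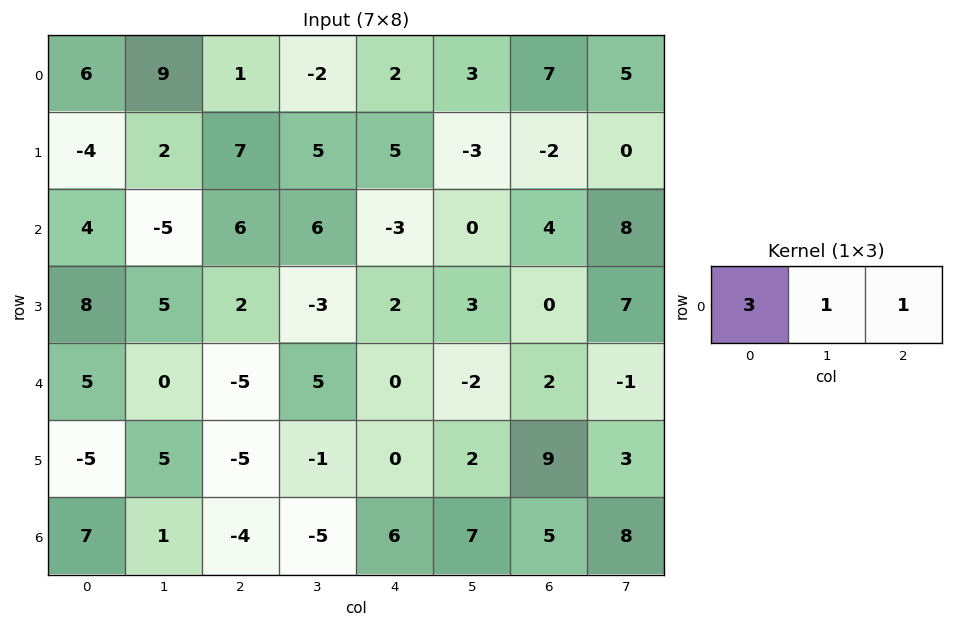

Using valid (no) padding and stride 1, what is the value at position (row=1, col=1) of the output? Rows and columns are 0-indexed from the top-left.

The receptive field on the input at this output position is [2 7 5]. Elementwise product with the kernel and sum: 2·3 + 7·1 + 5·1.

18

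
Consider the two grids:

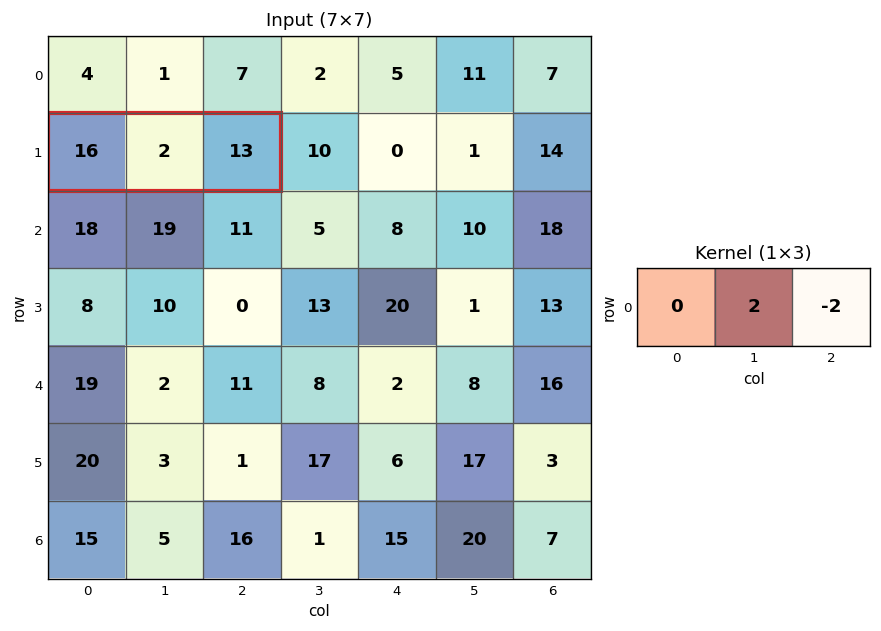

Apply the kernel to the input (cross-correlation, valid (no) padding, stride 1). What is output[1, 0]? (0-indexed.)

The receptive field on the input at this output position is [16 2 13]. Elementwise product with the kernel and sum: 2·2 + 13·-2.

-22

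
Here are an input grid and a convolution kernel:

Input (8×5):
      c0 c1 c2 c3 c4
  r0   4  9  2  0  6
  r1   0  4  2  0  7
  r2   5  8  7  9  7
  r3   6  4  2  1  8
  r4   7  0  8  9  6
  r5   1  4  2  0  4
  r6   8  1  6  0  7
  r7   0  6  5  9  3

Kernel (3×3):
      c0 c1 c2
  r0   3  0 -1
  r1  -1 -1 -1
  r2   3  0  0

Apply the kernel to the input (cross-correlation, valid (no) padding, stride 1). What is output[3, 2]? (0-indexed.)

The receptive field on the input at this output position is [2 1 8 / 8 9 6 / 2 0 4]. Elementwise product with the kernel and sum: 2·3 + 8·-1 + 8·-1 + 9·-1 + 6·-1 + 2·3.

-19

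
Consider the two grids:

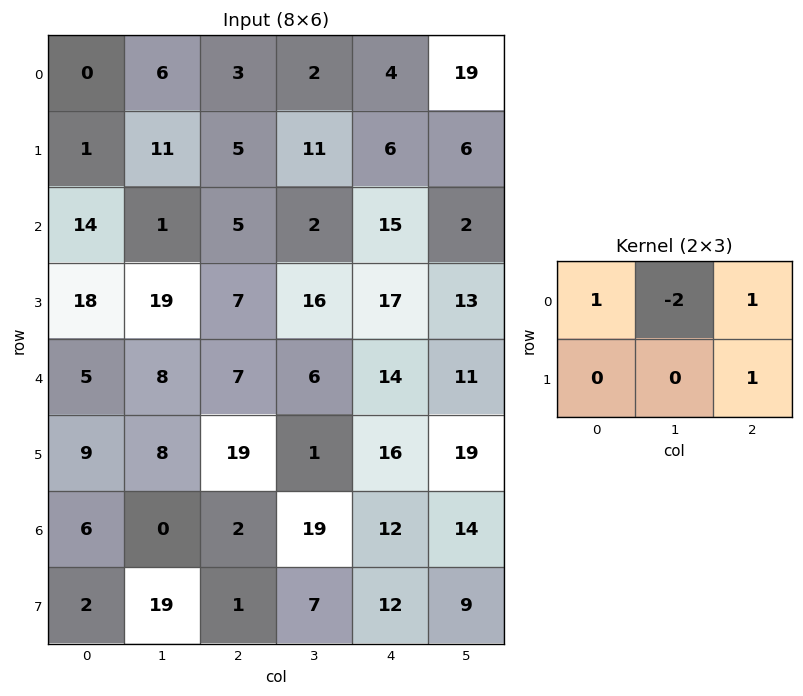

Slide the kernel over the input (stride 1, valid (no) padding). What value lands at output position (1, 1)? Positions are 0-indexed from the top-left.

14

The receptive field on the input at this output position is [11 5 11 / 1 5 2]. Elementwise product with the kernel and sum: 11·1 + 5·-2 + 11·1 + 2·1.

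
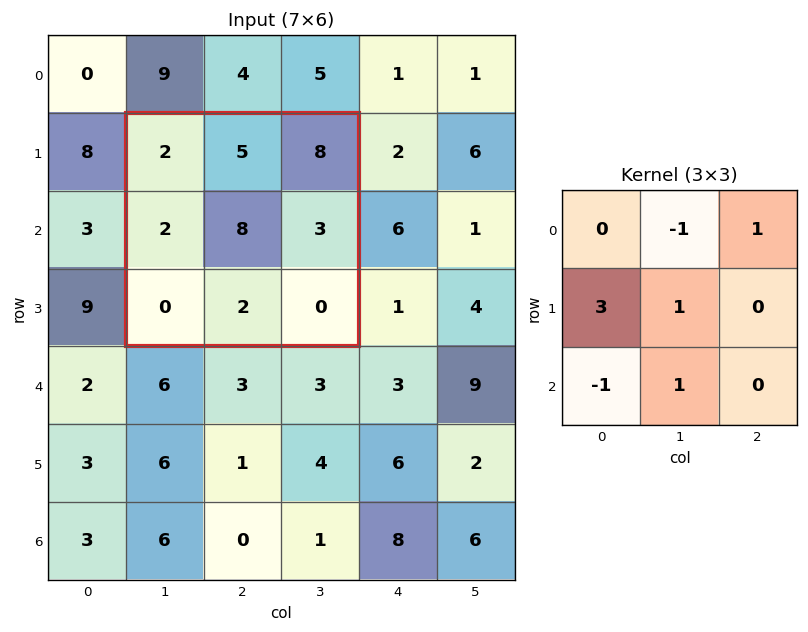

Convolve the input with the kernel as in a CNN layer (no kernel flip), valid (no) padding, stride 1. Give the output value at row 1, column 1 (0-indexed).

19

The receptive field on the input at this output position is [2 5 8 / 2 8 3 / 0 2 0]. Elementwise product with the kernel and sum: 5·-1 + 8·1 + 2·3 + 8·1 + 0·-1 + 2·1.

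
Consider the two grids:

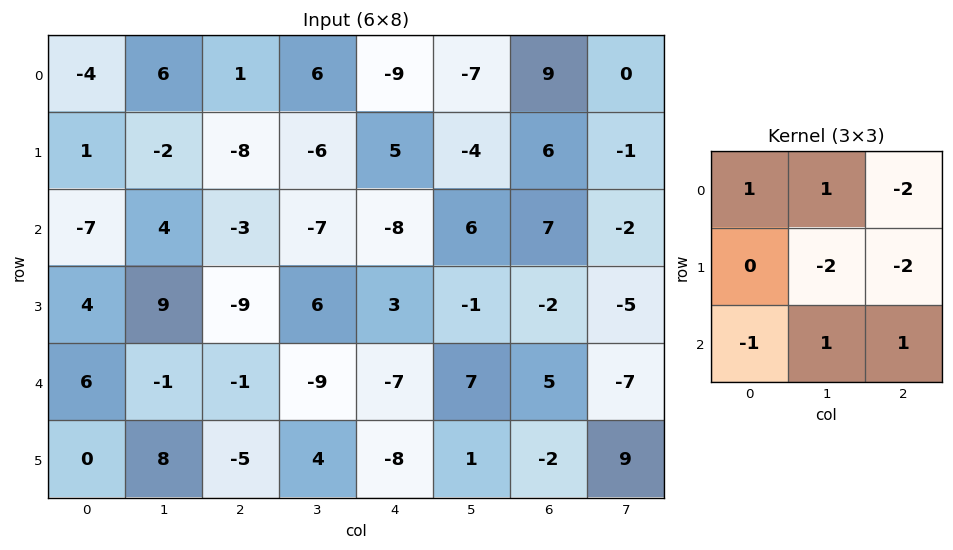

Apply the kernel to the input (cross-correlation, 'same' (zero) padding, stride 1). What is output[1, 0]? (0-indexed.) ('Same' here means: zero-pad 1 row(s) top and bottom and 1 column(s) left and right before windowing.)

-17

The receptive field on the zero-padded input at this output position is [0 -4 6 / 0 1 -2 / 0 -7 4]. Elementwise product with the kernel and sum: 0·1 + -4·1 + 6·-2 + 1·-2 + -2·-2 + 0·-1 + -7·1 + 4·1.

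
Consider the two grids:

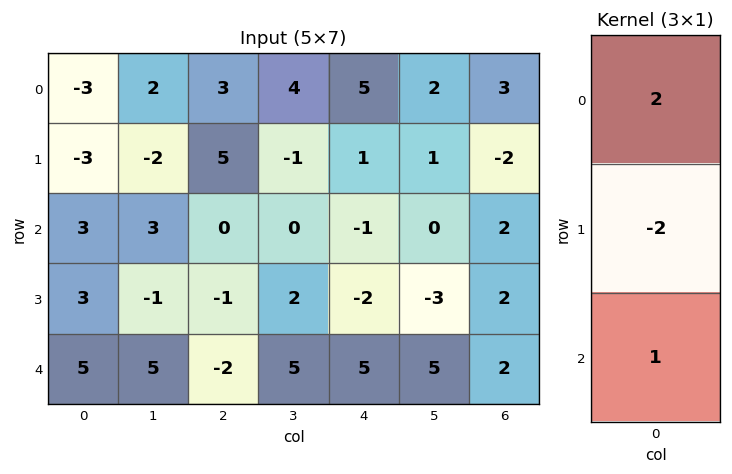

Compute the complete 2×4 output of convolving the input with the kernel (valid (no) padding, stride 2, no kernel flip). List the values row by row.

3 -4 7 12
5 0 7 2

Output[0,0]: The receptive field on the input at this output position is [-3 / -3 / 3]. Elementwise product with the kernel and sum: -3·2 + -3·-2 + 3·1.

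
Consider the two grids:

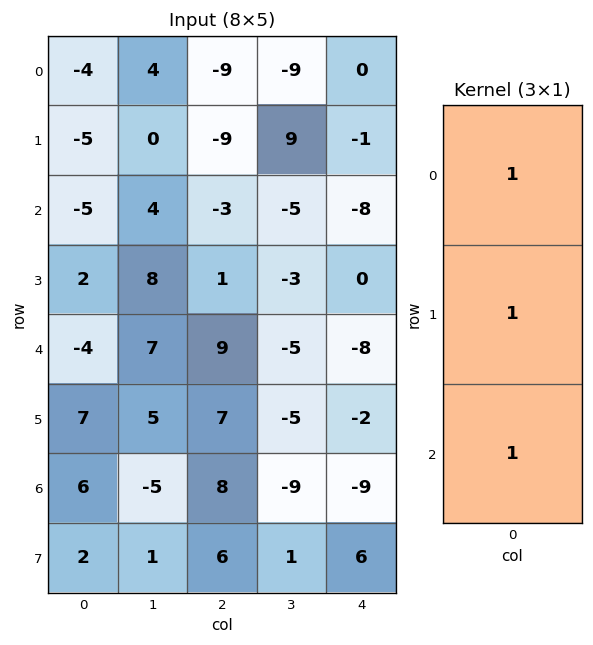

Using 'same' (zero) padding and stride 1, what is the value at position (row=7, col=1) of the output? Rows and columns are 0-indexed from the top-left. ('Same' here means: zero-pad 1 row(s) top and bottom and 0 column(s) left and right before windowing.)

-4

The receptive field on the zero-padded input at this output position is [-5 / 1 / 0]. Elementwise product with the kernel and sum: -5·1 + 1·1 + 0·1.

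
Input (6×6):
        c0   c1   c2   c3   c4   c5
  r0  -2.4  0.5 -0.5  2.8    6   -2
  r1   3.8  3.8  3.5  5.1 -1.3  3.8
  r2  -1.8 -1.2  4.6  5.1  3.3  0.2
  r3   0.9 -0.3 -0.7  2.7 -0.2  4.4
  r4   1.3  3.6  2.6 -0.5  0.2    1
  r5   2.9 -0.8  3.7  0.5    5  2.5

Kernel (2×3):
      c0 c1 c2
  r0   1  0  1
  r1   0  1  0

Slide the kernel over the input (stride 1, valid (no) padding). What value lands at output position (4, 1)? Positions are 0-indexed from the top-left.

6.8

The receptive field on the input at this output position is [3.6 2.6 -0.5 / -0.8 3.7 0.5]. Elementwise product with the kernel and sum: 3.6·1 + -0.5·1 + 3.7·1.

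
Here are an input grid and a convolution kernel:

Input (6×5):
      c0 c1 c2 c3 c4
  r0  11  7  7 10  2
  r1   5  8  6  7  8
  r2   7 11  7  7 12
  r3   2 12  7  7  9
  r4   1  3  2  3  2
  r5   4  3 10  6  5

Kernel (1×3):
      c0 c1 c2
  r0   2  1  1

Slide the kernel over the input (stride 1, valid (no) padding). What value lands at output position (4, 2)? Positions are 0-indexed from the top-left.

9

The receptive field on the input at this output position is [2 3 2]. Elementwise product with the kernel and sum: 2·2 + 3·1 + 2·1.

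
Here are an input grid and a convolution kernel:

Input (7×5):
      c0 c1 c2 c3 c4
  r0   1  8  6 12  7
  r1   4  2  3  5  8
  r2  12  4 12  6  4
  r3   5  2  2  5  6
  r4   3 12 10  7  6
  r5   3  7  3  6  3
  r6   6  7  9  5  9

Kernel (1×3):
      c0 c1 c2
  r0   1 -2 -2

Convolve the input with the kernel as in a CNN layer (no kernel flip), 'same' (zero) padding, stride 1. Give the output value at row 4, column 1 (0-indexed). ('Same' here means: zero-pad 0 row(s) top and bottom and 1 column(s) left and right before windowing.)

-41

The receptive field on the zero-padded input at this output position is [3 12 10]. Elementwise product with the kernel and sum: 3·1 + 12·-2 + 10·-2.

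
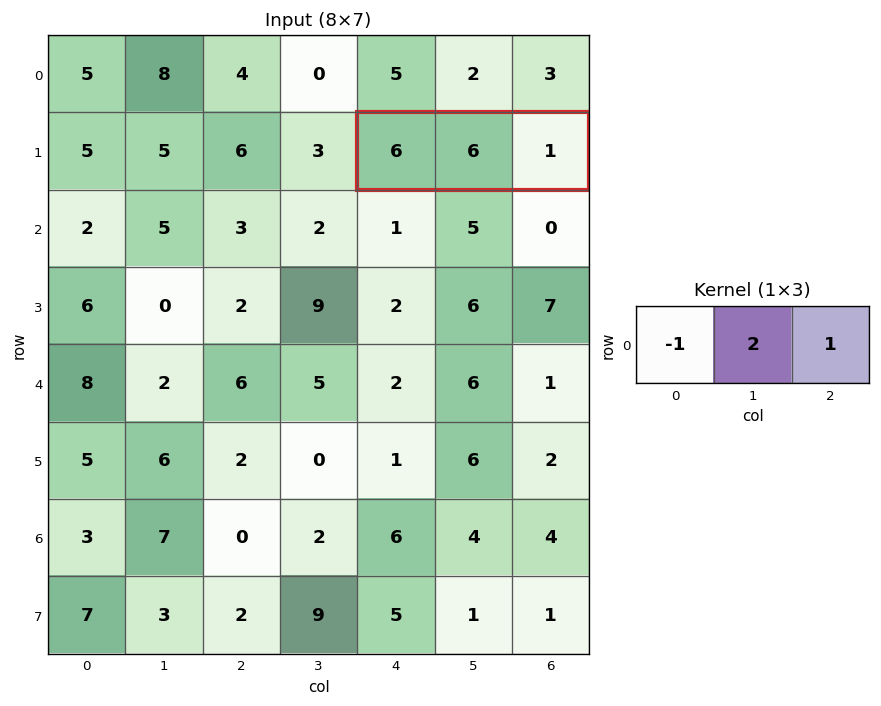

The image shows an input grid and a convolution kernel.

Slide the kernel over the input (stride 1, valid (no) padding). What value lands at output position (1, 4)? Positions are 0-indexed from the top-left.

The receptive field on the input at this output position is [6 6 1]. Elementwise product with the kernel and sum: 6·-1 + 6·2 + 1·1.

7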